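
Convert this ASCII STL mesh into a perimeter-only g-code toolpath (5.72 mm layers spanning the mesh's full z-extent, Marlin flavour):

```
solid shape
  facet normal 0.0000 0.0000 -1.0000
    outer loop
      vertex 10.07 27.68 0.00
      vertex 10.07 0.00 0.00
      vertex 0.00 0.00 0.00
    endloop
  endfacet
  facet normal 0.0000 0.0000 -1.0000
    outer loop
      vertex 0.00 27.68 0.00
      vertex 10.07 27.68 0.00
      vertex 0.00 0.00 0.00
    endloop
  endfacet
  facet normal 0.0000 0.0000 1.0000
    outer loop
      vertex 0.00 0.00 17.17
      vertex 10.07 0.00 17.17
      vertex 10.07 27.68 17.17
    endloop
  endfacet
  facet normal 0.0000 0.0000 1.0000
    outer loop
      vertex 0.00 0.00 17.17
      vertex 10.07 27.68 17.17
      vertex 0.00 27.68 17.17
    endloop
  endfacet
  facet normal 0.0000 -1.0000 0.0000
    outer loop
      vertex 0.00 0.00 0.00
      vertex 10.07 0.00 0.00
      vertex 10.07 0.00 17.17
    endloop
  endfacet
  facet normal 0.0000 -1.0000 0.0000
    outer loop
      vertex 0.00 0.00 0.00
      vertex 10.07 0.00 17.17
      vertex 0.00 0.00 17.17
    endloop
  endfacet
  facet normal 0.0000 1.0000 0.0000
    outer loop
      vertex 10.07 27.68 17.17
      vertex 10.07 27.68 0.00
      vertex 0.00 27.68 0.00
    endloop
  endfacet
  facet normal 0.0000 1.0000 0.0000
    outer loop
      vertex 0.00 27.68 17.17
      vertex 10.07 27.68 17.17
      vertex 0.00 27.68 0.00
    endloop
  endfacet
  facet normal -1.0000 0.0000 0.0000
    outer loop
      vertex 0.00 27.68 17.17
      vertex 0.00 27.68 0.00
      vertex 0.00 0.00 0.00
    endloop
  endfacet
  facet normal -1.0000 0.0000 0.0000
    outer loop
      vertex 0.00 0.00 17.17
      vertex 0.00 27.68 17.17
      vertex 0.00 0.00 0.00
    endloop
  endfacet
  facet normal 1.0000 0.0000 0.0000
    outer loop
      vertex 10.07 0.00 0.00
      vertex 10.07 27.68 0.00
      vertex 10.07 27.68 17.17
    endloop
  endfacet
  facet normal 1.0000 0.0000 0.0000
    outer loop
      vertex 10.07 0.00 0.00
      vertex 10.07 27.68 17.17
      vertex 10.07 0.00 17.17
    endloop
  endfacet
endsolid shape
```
; perimeter-only toolpath
G21 ; units = mm
G90 ; absolute positioning
G28 ; home
; layer 1
G0 Z5.72
G0 X0.00 Y0.00
G1 X10.07 Y0.00
G1 X10.07 Y27.68
G1 X0.00 Y27.68
G1 X0.00 Y0.00
; layer 2
G0 Z11.45
G0 X0.00 Y0.00
G1 X10.07 Y0.00
G1 X10.07 Y27.68
G1 X0.00 Y27.68
G1 X0.00 Y0.00
; layer 3
G0 Z17.17
G0 X0.00 Y0.00
G1 X10.07 Y0.00
G1 X10.07 Y27.68
G1 X0.00 Y27.68
G1 X0.00 Y0.00
M2 ; end

The solid is a rectangular box, roughly 10.1 × 27.7 mm footprint and 17.2 mm tall. Slicing at Δz = 5.72 mm — 3 equal slices spanning the solid's height, so layer i sits at z = i·h/3 — gives 3 non-empty perimeters. Each is a 4-segment closed polygon; G0 lifts to the layer z and rapids to the start vertex, then G1 traces the edges.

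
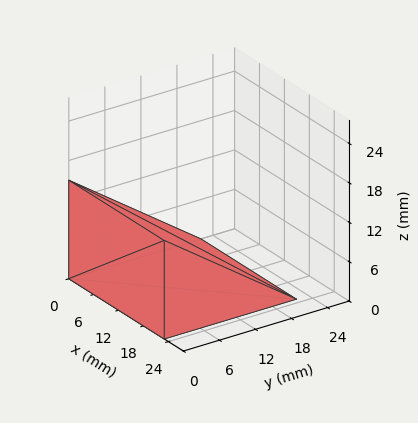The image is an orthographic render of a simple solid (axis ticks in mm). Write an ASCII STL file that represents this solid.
Reading the render: the shape is a wedge (ramp): 23 × 22 mm base, rising to 15 mm along the y=0 edge and sloping linearly to z=0 at y=22 (dimensions read to the nearest mm from the axis ticks). For the STL, each face is triangulated and given an outward normal.

solid part
  facet normal 0.0000 0.0000 -1.0000
    outer loop
      vertex 23.0 22.0 0.0
      vertex 23.0 0.0 0.0
      vertex 0.0 0.0 0.0
    endloop
  endfacet
  facet normal 0.0000 0.0000 -1.0000
    outer loop
      vertex 0.0 22.0 0.0
      vertex 23.0 22.0 0.0
      vertex 0.0 0.0 0.0
    endloop
  endfacet
  facet normal 0.0000 -1.0000 0.0000
    outer loop
      vertex 0.0 0.0 0.0
      vertex 23.0 0.0 0.0
      vertex 23.0 0.0 15.0
    endloop
  endfacet
  facet normal 0.0000 -1.0000 0.0000
    outer loop
      vertex 0.0 0.0 0.0
      vertex 23.0 0.0 15.0
      vertex 0.0 0.0 15.0
    endloop
  endfacet
  facet normal 0.0000 0.5633 0.8262
    outer loop
      vertex 0.0 0.0 15.0
      vertex 23.0 0.0 15.0
      vertex 23.0 22.0 0.0
    endloop
  endfacet
  facet normal 0.0000 0.5633 0.8262
    outer loop
      vertex 0.0 0.0 15.0
      vertex 23.0 22.0 0.0
      vertex 0.0 22.0 0.0
    endloop
  endfacet
  facet normal -1.0000 0.0000 0.0000
    outer loop
      vertex 0.0 0.0 15.0
      vertex 0.0 22.0 0.0
      vertex 0.0 0.0 0.0
    endloop
  endfacet
  facet normal 1.0000 0.0000 0.0000
    outer loop
      vertex 23.0 0.0 0.0
      vertex 23.0 22.0 0.0
      vertex 23.0 0.0 15.0
    endloop
  endfacet
endsolid part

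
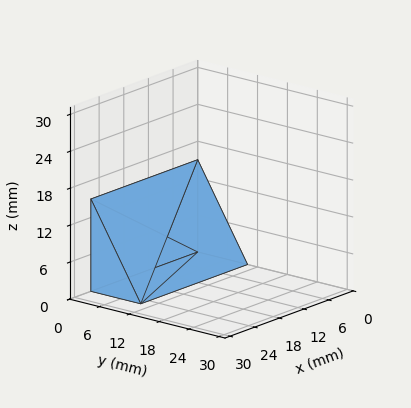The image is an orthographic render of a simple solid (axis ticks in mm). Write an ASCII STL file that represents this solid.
Reading the render: the shape is a wedge (ramp): 26 × 10 mm base, rising to 15 mm along the y=0 edge and sloping linearly to z=0 at y=10 (dimensions read to the nearest mm from the axis ticks). For the STL, each face is triangulated and given an outward normal.

solid part
  facet normal 0.0000 0.0000 -1.0000
    outer loop
      vertex 26.000 10.000 0.000
      vertex 26.000 0.000 0.000
      vertex 0.000 0.000 0.000
    endloop
  endfacet
  facet normal 0.0000 0.0000 -1.0000
    outer loop
      vertex 0.000 10.000 0.000
      vertex 26.000 10.000 0.000
      vertex 0.000 0.000 0.000
    endloop
  endfacet
  facet normal 0.0000 -1.0000 0.0000
    outer loop
      vertex 0.000 0.000 0.000
      vertex 26.000 0.000 0.000
      vertex 26.000 0.000 15.000
    endloop
  endfacet
  facet normal 0.0000 -1.0000 0.0000
    outer loop
      vertex 0.000 0.000 0.000
      vertex 26.000 0.000 15.000
      vertex 0.000 0.000 15.000
    endloop
  endfacet
  facet normal 0.0000 0.8321 0.5547
    outer loop
      vertex 0.000 0.000 15.000
      vertex 26.000 0.000 15.000
      vertex 26.000 10.000 0.000
    endloop
  endfacet
  facet normal 0.0000 0.8321 0.5547
    outer loop
      vertex 0.000 0.000 15.000
      vertex 26.000 10.000 0.000
      vertex 0.000 10.000 0.000
    endloop
  endfacet
  facet normal -1.0000 0.0000 0.0000
    outer loop
      vertex 0.000 0.000 15.000
      vertex 0.000 10.000 0.000
      vertex 0.000 0.000 0.000
    endloop
  endfacet
  facet normal 1.0000 0.0000 0.0000
    outer loop
      vertex 26.000 0.000 0.000
      vertex 26.000 10.000 0.000
      vertex 26.000 0.000 15.000
    endloop
  endfacet
endsolid part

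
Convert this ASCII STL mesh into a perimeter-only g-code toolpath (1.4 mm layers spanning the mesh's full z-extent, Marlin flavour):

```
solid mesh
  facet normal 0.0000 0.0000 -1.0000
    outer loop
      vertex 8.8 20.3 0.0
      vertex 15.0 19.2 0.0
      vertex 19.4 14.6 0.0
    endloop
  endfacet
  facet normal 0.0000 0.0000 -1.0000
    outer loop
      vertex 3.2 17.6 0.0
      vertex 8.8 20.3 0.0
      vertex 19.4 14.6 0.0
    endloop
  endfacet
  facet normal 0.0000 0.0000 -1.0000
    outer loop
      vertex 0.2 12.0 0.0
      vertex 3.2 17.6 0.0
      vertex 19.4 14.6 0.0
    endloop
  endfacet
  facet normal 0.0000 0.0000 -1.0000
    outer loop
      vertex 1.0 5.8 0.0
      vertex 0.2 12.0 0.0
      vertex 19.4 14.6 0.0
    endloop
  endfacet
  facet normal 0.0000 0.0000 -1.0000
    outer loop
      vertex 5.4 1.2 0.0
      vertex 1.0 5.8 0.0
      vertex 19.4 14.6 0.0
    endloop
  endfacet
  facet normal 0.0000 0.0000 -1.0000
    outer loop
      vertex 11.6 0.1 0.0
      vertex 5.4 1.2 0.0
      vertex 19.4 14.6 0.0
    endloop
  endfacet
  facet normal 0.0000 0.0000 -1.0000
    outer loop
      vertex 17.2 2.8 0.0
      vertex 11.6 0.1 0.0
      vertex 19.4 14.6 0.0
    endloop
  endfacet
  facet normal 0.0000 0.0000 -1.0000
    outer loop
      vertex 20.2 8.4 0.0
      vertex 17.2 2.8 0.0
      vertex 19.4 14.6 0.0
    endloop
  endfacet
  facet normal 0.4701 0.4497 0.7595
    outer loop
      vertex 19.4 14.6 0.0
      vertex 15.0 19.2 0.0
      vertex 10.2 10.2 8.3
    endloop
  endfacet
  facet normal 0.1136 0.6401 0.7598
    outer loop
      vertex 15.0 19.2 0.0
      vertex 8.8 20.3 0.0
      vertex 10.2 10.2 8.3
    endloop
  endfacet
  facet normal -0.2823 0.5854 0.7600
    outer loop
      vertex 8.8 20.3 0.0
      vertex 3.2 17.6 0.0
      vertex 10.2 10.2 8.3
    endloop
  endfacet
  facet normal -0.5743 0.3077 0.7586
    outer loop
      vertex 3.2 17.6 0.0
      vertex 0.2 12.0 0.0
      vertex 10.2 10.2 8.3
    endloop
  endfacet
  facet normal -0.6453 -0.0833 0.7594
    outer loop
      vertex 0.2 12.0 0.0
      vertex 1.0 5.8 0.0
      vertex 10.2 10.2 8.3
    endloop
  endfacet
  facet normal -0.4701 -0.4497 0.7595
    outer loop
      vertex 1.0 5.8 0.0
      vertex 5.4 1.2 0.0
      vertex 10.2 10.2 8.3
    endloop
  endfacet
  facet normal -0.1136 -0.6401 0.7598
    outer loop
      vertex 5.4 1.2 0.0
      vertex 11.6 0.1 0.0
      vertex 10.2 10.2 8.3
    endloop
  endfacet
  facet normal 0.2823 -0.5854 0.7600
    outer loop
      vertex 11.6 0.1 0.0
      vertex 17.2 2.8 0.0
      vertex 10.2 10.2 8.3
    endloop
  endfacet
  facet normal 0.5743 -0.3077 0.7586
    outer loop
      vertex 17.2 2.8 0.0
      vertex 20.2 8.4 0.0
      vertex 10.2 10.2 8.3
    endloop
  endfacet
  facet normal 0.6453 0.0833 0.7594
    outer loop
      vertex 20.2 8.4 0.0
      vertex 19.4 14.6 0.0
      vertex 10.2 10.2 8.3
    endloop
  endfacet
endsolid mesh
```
; perimeter-only toolpath
G21 ; units = mm
G90 ; absolute positioning
G28 ; home
; layer 1
G0 Z1.4
G0 X17.9 Y13.9
G1 X14.2 Y17.7
G1 X9.0 Y18.6
G1 X4.4 Y16.4
G1 X1.9 Y11.7
G1 X2.5 Y6.5
G1 X6.2 Y2.7
G1 X11.4 Y1.8
G1 X16.0 Y4.0
G1 X18.5 Y8.7
G1 X17.9 Y13.9
; layer 2
G0 Z2.8
G0 X16.3 Y13.1
G1 X13.4 Y16.2
G1 X9.3 Y16.9
G1 X5.5 Y15.1
G1 X3.5 Y11.4
G1 X4.1 Y7.3
G1 X7.0 Y4.2
G1 X11.1 Y3.5
G1 X14.9 Y5.3
G1 X16.9 Y9.0
G1 X16.3 Y13.1
; layer 3
G0 Z4.2
G0 X14.8 Y12.4
G1 X12.6 Y14.7
G1 X9.5 Y15.2
G1 X6.7 Y13.9
G1 X5.2 Y11.1
G1 X5.6 Y8.0
G1 X7.8 Y5.7
G1 X10.9 Y5.1
G1 X13.7 Y6.5
G1 X15.2 Y9.3
G1 X14.8 Y12.4
; layer 4
G0 Z5.5
G0 X13.3 Y11.7
G1 X11.8 Y13.2
G1 X9.7 Y13.6
G1 X7.9 Y12.7
G1 X6.9 Y10.8
G1 X7.1 Y8.7
G1 X8.6 Y7.2
G1 X10.7 Y6.8
G1 X12.5 Y7.7
G1 X13.5 Y9.6
G1 X13.3 Y11.7
; layer 5
G0 Z6.9
G0 X11.7 Y10.9
G1 X11.0 Y11.7
G1 X10.0 Y11.9
G1 X9.0 Y11.4
G1 X8.5 Y10.5
G1 X8.7 Y9.5
G1 X9.4 Y8.7
G1 X10.4 Y8.5
G1 X11.4 Y9.0
G1 X11.9 Y9.9
G1 X11.7 Y10.9
M2 ; end

The solid is a regular 10-sided pyramid, base circumscribed radius ≈ 10.2 mm, apex at z ≈ 8.3 mm. Slicing at Δz = 1.4 mm — 6 equal slices spanning the solid's height, so layer i sits at z = i·h/6 — gives 5 non-empty perimeters. Each is a 10-segment closed polygon; G0 lifts to the layer z and rapids to the start vertex, then G1 traces the edges. The cross-section shrinks linearly with z (the slice at the apex is degenerate and omitted).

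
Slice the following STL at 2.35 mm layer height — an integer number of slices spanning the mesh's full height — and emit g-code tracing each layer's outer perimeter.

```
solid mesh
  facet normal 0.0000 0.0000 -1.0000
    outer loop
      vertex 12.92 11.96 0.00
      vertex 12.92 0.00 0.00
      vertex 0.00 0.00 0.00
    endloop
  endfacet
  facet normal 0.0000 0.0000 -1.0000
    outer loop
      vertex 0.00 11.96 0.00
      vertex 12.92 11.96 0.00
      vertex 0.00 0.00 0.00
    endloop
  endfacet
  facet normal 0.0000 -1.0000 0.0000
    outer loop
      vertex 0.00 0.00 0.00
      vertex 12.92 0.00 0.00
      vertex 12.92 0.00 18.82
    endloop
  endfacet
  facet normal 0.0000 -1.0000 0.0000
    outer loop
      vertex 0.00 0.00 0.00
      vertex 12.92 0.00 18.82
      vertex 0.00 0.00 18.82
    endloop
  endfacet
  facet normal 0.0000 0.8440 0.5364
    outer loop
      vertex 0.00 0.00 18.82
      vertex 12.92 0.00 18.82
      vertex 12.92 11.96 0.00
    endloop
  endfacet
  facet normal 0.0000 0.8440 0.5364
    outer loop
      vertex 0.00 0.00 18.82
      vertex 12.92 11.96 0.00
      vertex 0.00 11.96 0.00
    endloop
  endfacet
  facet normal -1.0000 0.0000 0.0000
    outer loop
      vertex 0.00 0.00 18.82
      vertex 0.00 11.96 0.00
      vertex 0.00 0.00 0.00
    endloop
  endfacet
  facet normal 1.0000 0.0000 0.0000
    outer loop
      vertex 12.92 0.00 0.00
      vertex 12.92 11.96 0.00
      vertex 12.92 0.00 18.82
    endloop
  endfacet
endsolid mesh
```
; perimeter-only toolpath
G21 ; units = mm
G90 ; absolute positioning
G28 ; home
; layer 1
G0 Z2.35
G0 X0.00 Y0.00
G1 X12.92 Y0.00
G1 X12.92 Y10.46
G1 X0.00 Y10.46
G1 X0.00 Y0.00
; layer 2
G0 Z4.71
G0 X0.00 Y0.00
G1 X12.92 Y0.00
G1 X12.92 Y8.97
G1 X0.00 Y8.97
G1 X0.00 Y0.00
; layer 3
G0 Z7.06
G0 X0.00 Y0.00
G1 X12.92 Y0.00
G1 X12.92 Y7.48
G1 X0.00 Y7.48
G1 X0.00 Y0.00
; layer 4
G0 Z9.41
G0 X0.00 Y0.00
G1 X12.92 Y0.00
G1 X12.92 Y5.98
G1 X0.00 Y5.98
G1 X0.00 Y0.00
; layer 5
G0 Z11.76
G0 X0.00 Y0.00
G1 X12.92 Y0.00
G1 X12.92 Y4.49
G1 X0.00 Y4.49
G1 X0.00 Y0.00
; layer 6
G0 Z14.12
G0 X0.00 Y0.00
G1 X12.92 Y0.00
G1 X12.92 Y2.99
G1 X0.00 Y2.99
G1 X0.00 Y0.00
; layer 7
G0 Z16.47
G0 X0.00 Y0.00
G1 X12.92 Y0.00
G1 X12.92 Y1.50
G1 X0.00 Y1.50
G1 X0.00 Y0.00
M2 ; end

The solid is a wedge (ramp): 12.9 × 12 mm base, rising to 18.8 mm along the y=0 edge and sloping linearly to z=0 at y=12. Slicing at Δz = 2.35 mm — 8 equal slices spanning the solid's height, so layer i sits at z = i·h/8 — gives 7 non-empty perimeters. Each is a 4-segment closed polygon; G0 lifts to the layer z and rapids to the start vertex, then G1 traces the edges. The cross-section shrinks linearly with z (the slice at the apex is degenerate and omitted).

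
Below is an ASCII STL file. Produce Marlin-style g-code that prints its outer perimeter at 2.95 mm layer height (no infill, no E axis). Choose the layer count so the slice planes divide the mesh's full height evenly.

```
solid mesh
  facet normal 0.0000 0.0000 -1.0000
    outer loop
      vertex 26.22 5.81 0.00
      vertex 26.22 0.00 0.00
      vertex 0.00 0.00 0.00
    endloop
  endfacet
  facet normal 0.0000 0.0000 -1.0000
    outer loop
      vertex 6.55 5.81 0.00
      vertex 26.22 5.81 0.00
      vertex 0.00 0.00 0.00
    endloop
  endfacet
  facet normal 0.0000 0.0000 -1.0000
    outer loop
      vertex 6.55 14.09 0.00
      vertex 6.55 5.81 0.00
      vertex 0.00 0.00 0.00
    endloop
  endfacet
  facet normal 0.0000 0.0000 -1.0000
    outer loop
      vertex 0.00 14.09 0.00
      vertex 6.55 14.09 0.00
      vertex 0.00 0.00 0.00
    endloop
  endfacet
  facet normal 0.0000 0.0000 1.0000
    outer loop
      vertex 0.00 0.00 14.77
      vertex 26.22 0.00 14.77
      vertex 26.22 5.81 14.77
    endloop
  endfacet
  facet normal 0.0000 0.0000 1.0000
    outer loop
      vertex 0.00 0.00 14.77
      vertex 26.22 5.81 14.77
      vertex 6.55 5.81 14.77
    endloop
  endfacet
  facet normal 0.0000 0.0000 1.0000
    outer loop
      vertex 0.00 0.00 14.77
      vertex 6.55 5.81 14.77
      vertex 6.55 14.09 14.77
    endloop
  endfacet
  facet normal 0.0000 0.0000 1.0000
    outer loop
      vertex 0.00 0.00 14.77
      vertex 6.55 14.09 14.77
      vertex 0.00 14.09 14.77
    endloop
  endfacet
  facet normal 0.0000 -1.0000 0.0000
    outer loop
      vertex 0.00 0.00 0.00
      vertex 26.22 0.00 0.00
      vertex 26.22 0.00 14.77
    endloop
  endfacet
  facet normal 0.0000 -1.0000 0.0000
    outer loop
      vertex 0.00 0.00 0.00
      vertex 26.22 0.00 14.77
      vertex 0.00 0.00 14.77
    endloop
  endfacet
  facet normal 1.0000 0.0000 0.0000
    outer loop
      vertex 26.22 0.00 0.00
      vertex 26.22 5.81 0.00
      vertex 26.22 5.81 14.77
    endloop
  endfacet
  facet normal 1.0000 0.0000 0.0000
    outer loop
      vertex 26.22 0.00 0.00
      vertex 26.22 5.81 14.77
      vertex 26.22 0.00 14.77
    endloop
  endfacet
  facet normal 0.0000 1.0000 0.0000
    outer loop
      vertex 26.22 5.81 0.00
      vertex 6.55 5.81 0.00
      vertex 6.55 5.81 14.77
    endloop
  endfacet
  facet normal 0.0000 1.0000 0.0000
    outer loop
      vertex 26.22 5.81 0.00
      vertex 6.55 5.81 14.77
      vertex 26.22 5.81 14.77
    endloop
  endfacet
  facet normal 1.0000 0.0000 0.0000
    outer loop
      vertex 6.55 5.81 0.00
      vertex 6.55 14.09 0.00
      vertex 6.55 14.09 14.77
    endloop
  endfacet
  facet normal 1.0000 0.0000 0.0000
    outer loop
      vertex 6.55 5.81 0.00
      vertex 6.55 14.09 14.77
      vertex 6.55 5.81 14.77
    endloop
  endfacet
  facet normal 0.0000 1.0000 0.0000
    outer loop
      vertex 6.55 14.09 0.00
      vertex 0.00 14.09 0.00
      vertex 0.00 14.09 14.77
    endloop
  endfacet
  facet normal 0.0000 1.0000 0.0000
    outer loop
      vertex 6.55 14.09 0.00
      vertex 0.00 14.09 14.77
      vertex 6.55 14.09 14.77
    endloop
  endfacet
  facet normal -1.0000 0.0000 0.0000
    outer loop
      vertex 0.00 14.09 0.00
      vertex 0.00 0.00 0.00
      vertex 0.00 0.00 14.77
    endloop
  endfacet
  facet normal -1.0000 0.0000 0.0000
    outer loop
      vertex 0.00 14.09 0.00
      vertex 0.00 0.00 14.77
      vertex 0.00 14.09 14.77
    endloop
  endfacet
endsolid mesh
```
; perimeter-only toolpath
G21 ; units = mm
G90 ; absolute positioning
G28 ; home
; layer 1
G0 Z2.95
G0 X0.00 Y0.00
G1 X26.22 Y0.00
G1 X26.22 Y5.81
G1 X6.55 Y5.81
G1 X6.55 Y14.09
G1 X0.00 Y14.09
G1 X0.00 Y0.00
; layer 2
G0 Z5.91
G0 X0.00 Y0.00
G1 X26.22 Y0.00
G1 X26.22 Y5.81
G1 X6.55 Y5.81
G1 X6.55 Y14.09
G1 X0.00 Y14.09
G1 X0.00 Y0.00
; layer 3
G0 Z8.86
G0 X0.00 Y0.00
G1 X26.22 Y0.00
G1 X26.22 Y5.81
G1 X6.55 Y5.81
G1 X6.55 Y14.09
G1 X0.00 Y14.09
G1 X0.00 Y0.00
; layer 4
G0 Z11.82
G0 X0.00 Y0.00
G1 X26.22 Y0.00
G1 X26.22 Y5.81
G1 X6.55 Y5.81
G1 X6.55 Y14.09
G1 X0.00 Y14.09
G1 X0.00 Y0.00
; layer 5
G0 Z14.77
G0 X0.00 Y0.00
G1 X26.22 Y0.00
G1 X26.22 Y5.81
G1 X6.55 Y5.81
G1 X6.55 Y14.09
G1 X0.00 Y14.09
G1 X0.00 Y0.00
M2 ; end

The solid is an L-shaped prism: outer 26.2 × 14.1 mm, arm thicknesses ≈ 5.81 mm (horizontal) and 6.55 mm (vertical), extruded 14.8 mm in z. Slicing at Δz = 2.95 mm — 5 equal slices spanning the solid's height, so layer i sits at z = i·h/5 — gives 5 non-empty perimeters. Each is a 6-segment closed polygon; G0 lifts to the layer z and rapids to the start vertex, then G1 traces the edges.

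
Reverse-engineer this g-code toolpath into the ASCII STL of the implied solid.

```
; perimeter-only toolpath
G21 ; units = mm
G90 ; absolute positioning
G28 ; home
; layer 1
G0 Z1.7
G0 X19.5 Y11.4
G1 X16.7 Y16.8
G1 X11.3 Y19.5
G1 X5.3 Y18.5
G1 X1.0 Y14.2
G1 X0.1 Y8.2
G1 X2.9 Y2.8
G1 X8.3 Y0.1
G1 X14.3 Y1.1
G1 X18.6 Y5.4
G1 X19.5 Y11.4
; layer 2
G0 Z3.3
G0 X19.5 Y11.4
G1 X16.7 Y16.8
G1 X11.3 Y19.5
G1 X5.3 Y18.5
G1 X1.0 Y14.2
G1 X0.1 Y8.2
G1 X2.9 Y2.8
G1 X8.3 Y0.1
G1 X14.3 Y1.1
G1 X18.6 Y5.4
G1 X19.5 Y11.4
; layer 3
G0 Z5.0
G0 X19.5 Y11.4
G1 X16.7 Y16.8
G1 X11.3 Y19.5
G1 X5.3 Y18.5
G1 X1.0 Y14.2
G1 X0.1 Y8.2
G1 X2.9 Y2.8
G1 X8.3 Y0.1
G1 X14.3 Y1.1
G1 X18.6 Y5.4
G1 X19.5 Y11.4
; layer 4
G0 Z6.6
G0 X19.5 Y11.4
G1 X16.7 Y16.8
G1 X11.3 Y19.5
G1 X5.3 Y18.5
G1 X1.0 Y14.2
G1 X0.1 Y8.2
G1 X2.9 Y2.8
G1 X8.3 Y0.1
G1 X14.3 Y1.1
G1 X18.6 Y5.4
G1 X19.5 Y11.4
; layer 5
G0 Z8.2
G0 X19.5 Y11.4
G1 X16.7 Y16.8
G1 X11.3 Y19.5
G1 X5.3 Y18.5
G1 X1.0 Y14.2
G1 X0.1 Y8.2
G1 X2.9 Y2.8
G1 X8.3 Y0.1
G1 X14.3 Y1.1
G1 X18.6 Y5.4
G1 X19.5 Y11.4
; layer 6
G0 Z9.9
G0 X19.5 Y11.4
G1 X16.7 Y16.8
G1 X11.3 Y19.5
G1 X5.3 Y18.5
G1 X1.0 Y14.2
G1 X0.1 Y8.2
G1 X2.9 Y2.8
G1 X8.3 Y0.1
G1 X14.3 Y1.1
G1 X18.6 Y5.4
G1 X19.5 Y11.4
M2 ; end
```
solid part
  facet normal 0.0000 0.0000 -1.0000
    outer loop
      vertex 11.3 19.5 0.0
      vertex 16.7 16.8 0.0
      vertex 19.5 11.4 0.0
    endloop
  endfacet
  facet normal 0.0000 0.0000 -1.0000
    outer loop
      vertex 5.3 18.5 0.0
      vertex 11.3 19.5 0.0
      vertex 19.5 11.4 0.0
    endloop
  endfacet
  facet normal 0.0000 0.0000 -1.0000
    outer loop
      vertex 1.0 14.2 0.0
      vertex 5.3 18.5 0.0
      vertex 19.5 11.4 0.0
    endloop
  endfacet
  facet normal 0.0000 0.0000 -1.0000
    outer loop
      vertex 0.1 8.2 0.0
      vertex 1.0 14.2 0.0
      vertex 19.5 11.4 0.0
    endloop
  endfacet
  facet normal 0.0000 0.0000 -1.0000
    outer loop
      vertex 2.9 2.8 0.0
      vertex 0.1 8.2 0.0
      vertex 19.5 11.4 0.0
    endloop
  endfacet
  facet normal 0.0000 0.0000 -1.0000
    outer loop
      vertex 8.3 0.1 0.0
      vertex 2.9 2.8 0.0
      vertex 19.5 11.4 0.0
    endloop
  endfacet
  facet normal 0.0000 0.0000 -1.0000
    outer loop
      vertex 14.3 1.1 0.0
      vertex 8.3 0.1 0.0
      vertex 19.5 11.4 0.0
    endloop
  endfacet
  facet normal 0.0000 0.0000 -1.0000
    outer loop
      vertex 18.6 5.4 0.0
      vertex 14.3 1.1 0.0
      vertex 19.5 11.4 0.0
    endloop
  endfacet
  facet normal 0.0000 0.0000 1.0000
    outer loop
      vertex 19.5 11.4 9.9
      vertex 16.7 16.8 9.9
      vertex 11.3 19.5 9.9
    endloop
  endfacet
  facet normal 0.0000 0.0000 1.0000
    outer loop
      vertex 19.5 11.4 9.9
      vertex 11.3 19.5 9.9
      vertex 5.3 18.5 9.9
    endloop
  endfacet
  facet normal 0.0000 0.0000 1.0000
    outer loop
      vertex 19.5 11.4 9.9
      vertex 5.3 18.5 9.9
      vertex 1.0 14.2 9.9
    endloop
  endfacet
  facet normal 0.0000 0.0000 1.0000
    outer loop
      vertex 19.5 11.4 9.9
      vertex 1.0 14.2 9.9
      vertex 0.1 8.2 9.9
    endloop
  endfacet
  facet normal 0.0000 0.0000 1.0000
    outer loop
      vertex 19.5 11.4 9.9
      vertex 0.1 8.2 9.9
      vertex 2.9 2.8 9.9
    endloop
  endfacet
  facet normal 0.0000 0.0000 1.0000
    outer loop
      vertex 19.5 11.4 9.9
      vertex 2.9 2.8 9.9
      vertex 8.3 0.1 9.9
    endloop
  endfacet
  facet normal 0.0000 0.0000 1.0000
    outer loop
      vertex 19.5 11.4 9.9
      vertex 8.3 0.1 9.9
      vertex 14.3 1.1 9.9
    endloop
  endfacet
  facet normal 0.0000 0.0000 1.0000
    outer loop
      vertex 19.5 11.4 9.9
      vertex 14.3 1.1 9.9
      vertex 18.6 5.4 9.9
    endloop
  endfacet
  facet normal 0.8878 0.4603 0.0000
    outer loop
      vertex 19.5 11.4 0.0
      vertex 16.7 16.8 0.0
      vertex 16.7 16.8 9.9
    endloop
  endfacet
  facet normal 0.8878 0.4603 0.0000
    outer loop
      vertex 19.5 11.4 0.0
      vertex 16.7 16.8 9.9
      vertex 19.5 11.4 9.9
    endloop
  endfacet
  facet normal 0.4472 0.8944 0.0000
    outer loop
      vertex 16.7 16.8 0.0
      vertex 11.3 19.5 0.0
      vertex 11.3 19.5 9.9
    endloop
  endfacet
  facet normal 0.4472 0.8944 0.0000
    outer loop
      vertex 16.7 16.8 0.0
      vertex 11.3 19.5 9.9
      vertex 16.7 16.8 9.9
    endloop
  endfacet
  facet normal -0.1644 0.9864 0.0000
    outer loop
      vertex 11.3 19.5 0.0
      vertex 5.3 18.5 0.0
      vertex 5.3 18.5 9.9
    endloop
  endfacet
  facet normal -0.1644 0.9864 0.0000
    outer loop
      vertex 11.3 19.5 0.0
      vertex 5.3 18.5 9.9
      vertex 11.3 19.5 9.9
    endloop
  endfacet
  facet normal -0.7071 0.7071 0.0000
    outer loop
      vertex 5.3 18.5 0.0
      vertex 1.0 14.2 0.0
      vertex 1.0 14.2 9.9
    endloop
  endfacet
  facet normal -0.7071 0.7071 0.0000
    outer loop
      vertex 5.3 18.5 0.0
      vertex 1.0 14.2 9.9
      vertex 5.3 18.5 9.9
    endloop
  endfacet
  facet normal -0.9889 0.1483 0.0000
    outer loop
      vertex 1.0 14.2 0.0
      vertex 0.1 8.2 0.0
      vertex 0.1 8.2 9.9
    endloop
  endfacet
  facet normal -0.9889 0.1483 0.0000
    outer loop
      vertex 1.0 14.2 0.0
      vertex 0.1 8.2 9.9
      vertex 1.0 14.2 9.9
    endloop
  endfacet
  facet normal -0.8878 -0.4603 0.0000
    outer loop
      vertex 0.1 8.2 0.0
      vertex 2.9 2.8 0.0
      vertex 2.9 2.8 9.9
    endloop
  endfacet
  facet normal -0.8878 -0.4603 0.0000
    outer loop
      vertex 0.1 8.2 0.0
      vertex 2.9 2.8 9.9
      vertex 0.1 8.2 9.9
    endloop
  endfacet
  facet normal -0.4472 -0.8944 0.0000
    outer loop
      vertex 2.9 2.8 0.0
      vertex 8.3 0.1 0.0
      vertex 8.3 0.1 9.9
    endloop
  endfacet
  facet normal -0.4472 -0.8944 0.0000
    outer loop
      vertex 2.9 2.8 0.0
      vertex 8.3 0.1 9.9
      vertex 2.9 2.8 9.9
    endloop
  endfacet
  facet normal 0.1644 -0.9864 0.0000
    outer loop
      vertex 8.3 0.1 0.0
      vertex 14.3 1.1 0.0
      vertex 14.3 1.1 9.9
    endloop
  endfacet
  facet normal 0.1644 -0.9864 0.0000
    outer loop
      vertex 8.3 0.1 0.0
      vertex 14.3 1.1 9.9
      vertex 8.3 0.1 9.9
    endloop
  endfacet
  facet normal 0.7071 -0.7071 0.0000
    outer loop
      vertex 14.3 1.1 0.0
      vertex 18.6 5.4 0.0
      vertex 18.6 5.4 9.9
    endloop
  endfacet
  facet normal 0.7071 -0.7071 0.0000
    outer loop
      vertex 14.3 1.1 0.0
      vertex 18.6 5.4 9.9
      vertex 14.3 1.1 9.9
    endloop
  endfacet
  facet normal 0.9889 -0.1483 0.0000
    outer loop
      vertex 18.6 5.4 0.0
      vertex 19.5 11.4 0.0
      vertex 19.5 11.4 9.9
    endloop
  endfacet
  facet normal 0.9889 -0.1483 0.0000
    outer loop
      vertex 18.6 5.4 0.0
      vertex 19.5 11.4 9.9
      vertex 18.6 5.4 9.9
    endloop
  endfacet
endsolid part

The G0 Z moves step by Δz≈1.7 mm. Every layer's G1 loop is the same polygon, so the solid is a straight extrusion of it from z=0 to z≈9.9. Closing with flat bottom and top caps and triangulating gives 36 facets — a regular 10-sided prism (a cylinder approximated with 10 flat sides), circumscribed radius ≈ 9.8 mm, height ≈ 9.9 mm.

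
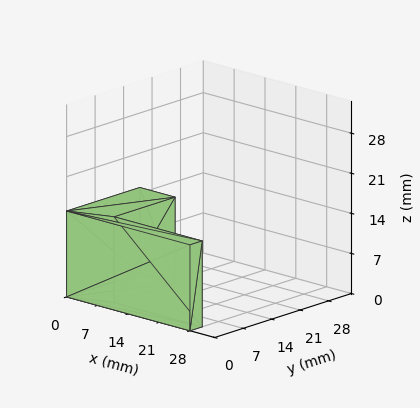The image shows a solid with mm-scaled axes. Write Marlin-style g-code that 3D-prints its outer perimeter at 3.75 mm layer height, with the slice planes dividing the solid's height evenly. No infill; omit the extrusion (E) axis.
Reading the render: the shape is an L-shaped prism: outer 28 × 18 mm, arm thicknesses ≈ 3 mm (horizontal) and 8 mm (vertical), extruded 15 mm in z (dimensions read to the nearest mm from the axis ticks). For the g-code, the solid's height is divided into equal slices at the stated Δz and each level perimeter traced with G1 moves after a G0 lift.

; perimeter-only toolpath
G21 ; units = mm
G90 ; absolute positioning
G28 ; home
; layer 1
G0 Z3.75
G0 X0.00 Y0.00
G1 X28.00 Y0.00
G1 X28.00 Y3.00
G1 X8.00 Y3.00
G1 X8.00 Y18.00
G1 X0.00 Y18.00
G1 X0.00 Y0.00
; layer 2
G0 Z7.50
G0 X0.00 Y0.00
G1 X28.00 Y0.00
G1 X28.00 Y3.00
G1 X8.00 Y3.00
G1 X8.00 Y18.00
G1 X0.00 Y18.00
G1 X0.00 Y0.00
; layer 3
G0 Z11.25
G0 X0.00 Y0.00
G1 X28.00 Y0.00
G1 X28.00 Y3.00
G1 X8.00 Y3.00
G1 X8.00 Y18.00
G1 X0.00 Y18.00
G1 X0.00 Y0.00
; layer 4
G0 Z15.00
G0 X0.00 Y0.00
G1 X28.00 Y0.00
G1 X28.00 Y3.00
G1 X8.00 Y3.00
G1 X8.00 Y18.00
G1 X0.00 Y18.00
G1 X0.00 Y0.00
M2 ; end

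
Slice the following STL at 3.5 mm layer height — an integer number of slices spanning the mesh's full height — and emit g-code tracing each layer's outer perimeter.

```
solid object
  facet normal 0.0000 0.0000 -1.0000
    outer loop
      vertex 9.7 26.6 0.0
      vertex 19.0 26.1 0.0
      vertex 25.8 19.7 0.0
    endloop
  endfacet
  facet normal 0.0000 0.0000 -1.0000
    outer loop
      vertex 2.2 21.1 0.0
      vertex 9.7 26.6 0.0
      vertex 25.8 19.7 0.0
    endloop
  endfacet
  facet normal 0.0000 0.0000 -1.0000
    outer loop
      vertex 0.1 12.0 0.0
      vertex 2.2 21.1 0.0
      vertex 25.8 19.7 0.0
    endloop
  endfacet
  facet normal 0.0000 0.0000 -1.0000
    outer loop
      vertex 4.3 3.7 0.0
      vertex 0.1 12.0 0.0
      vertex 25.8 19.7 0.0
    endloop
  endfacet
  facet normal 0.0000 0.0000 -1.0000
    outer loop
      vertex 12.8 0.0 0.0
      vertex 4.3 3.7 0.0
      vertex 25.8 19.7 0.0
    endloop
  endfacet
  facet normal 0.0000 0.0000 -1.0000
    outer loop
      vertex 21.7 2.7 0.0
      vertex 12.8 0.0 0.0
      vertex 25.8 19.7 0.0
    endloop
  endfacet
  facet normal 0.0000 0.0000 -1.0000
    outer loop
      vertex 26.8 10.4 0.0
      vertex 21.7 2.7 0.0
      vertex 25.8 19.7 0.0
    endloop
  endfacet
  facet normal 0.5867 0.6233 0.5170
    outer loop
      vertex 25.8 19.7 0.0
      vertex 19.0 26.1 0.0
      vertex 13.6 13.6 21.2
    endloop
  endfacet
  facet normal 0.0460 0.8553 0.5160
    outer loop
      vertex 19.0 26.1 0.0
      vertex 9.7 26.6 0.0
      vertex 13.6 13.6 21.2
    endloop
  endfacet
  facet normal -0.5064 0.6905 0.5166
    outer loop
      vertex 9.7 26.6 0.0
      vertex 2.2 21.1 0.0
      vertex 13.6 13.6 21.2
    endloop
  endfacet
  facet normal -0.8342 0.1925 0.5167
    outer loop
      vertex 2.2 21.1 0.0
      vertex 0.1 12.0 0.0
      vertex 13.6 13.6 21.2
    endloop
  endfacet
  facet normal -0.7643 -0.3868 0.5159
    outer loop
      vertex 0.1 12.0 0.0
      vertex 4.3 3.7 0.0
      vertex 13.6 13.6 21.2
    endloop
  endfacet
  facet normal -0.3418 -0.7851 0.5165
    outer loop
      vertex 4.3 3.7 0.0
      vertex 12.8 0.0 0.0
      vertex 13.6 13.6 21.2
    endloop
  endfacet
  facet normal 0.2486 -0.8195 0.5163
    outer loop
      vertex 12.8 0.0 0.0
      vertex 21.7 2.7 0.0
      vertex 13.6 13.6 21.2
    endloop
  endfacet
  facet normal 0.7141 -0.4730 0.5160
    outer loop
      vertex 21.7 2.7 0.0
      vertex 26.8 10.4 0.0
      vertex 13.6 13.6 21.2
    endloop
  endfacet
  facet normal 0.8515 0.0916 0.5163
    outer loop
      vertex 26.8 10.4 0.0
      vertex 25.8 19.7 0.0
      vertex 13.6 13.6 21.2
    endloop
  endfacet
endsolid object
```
; perimeter-only toolpath
G21 ; units = mm
G90 ; absolute positioning
G28 ; home
; layer 1
G0 Z3.5
G0 X23.8 Y18.7
G1 X18.1 Y24.0
G1 X10.3 Y24.4
G1 X4.1 Y19.9
G1 X2.3 Y12.3
G1 X5.8 Y5.3
G1 X12.9 Y2.3
G1 X20.3 Y4.5
G1 X24.6 Y10.9
G1 X23.8 Y18.7
; layer 2
G0 Z7.1
G0 X21.7 Y17.7
G1 X17.2 Y21.9
G1 X11.0 Y22.3
G1 X6.0 Y18.6
G1 X4.6 Y12.5
G1 X7.4 Y7.0
G1 X13.1 Y4.5
G1 X19.0 Y6.3
G1 X22.4 Y11.5
G1 X21.7 Y17.7
; layer 3
G0 Z10.6
G0 X19.7 Y16.6
G1 X16.3 Y19.9
G1 X11.6 Y20.1
G1 X7.9 Y17.4
G1 X6.8 Y12.8
G1 X8.9 Y8.7
G1 X13.2 Y6.8
G1 X17.6 Y8.2
G1 X20.2 Y12.0
G1 X19.7 Y16.6
; layer 4
G0 Z14.1
G0 X17.7 Y15.6
G1 X15.4 Y17.8
G1 X12.3 Y17.9
G1 X9.8 Y16.1
G1 X9.1 Y13.1
G1 X10.5 Y10.3
G1 X13.3 Y9.1
G1 X16.3 Y10.0
G1 X18.0 Y12.5
G1 X17.7 Y15.6
; layer 5
G0 Z17.7
G0 X15.6 Y14.6
G1 X14.5 Y15.7
G1 X12.9 Y15.8
G1 X11.7 Y14.9
G1 X11.3 Y13.3
G1 X12.0 Y11.9
G1 X13.5 Y11.3
G1 X14.9 Y11.8
G1 X15.8 Y13.1
G1 X15.6 Y14.6
M2 ; end

The solid is a regular 9-sided pyramid, base circumscribed radius ≈ 13.6 mm, apex at z ≈ 21.2 mm. Slicing at Δz = 3.5 mm — 6 equal slices spanning the solid's height, so layer i sits at z = i·h/6 — gives 5 non-empty perimeters. Each is a 9-segment closed polygon; G0 lifts to the layer z and rapids to the start vertex, then G1 traces the edges. The cross-section shrinks linearly with z (the slice at the apex is degenerate and omitted).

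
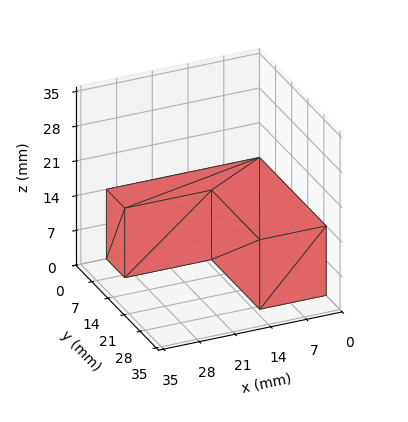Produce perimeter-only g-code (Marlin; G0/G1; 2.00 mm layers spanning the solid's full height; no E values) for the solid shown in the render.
Reading the render: the shape is an L-shaped prism: outer 30 × 29 mm, arm thicknesses ≈ 8 mm (horizontal) and 13 mm (vertical), extruded 14 mm in z (dimensions read to the nearest mm from the axis ticks). For the g-code, the solid's height is divided into equal slices at the stated Δz and each level perimeter traced with G1 moves after a G0 lift.

; perimeter-only toolpath
G21 ; units = mm
G90 ; absolute positioning
G28 ; home
; layer 1
G0 Z2.00
G0 X0.00 Y0.00
G1 X30.00 Y0.00
G1 X30.00 Y8.00
G1 X13.00 Y8.00
G1 X13.00 Y29.00
G1 X0.00 Y29.00
G1 X0.00 Y0.00
; layer 2
G0 Z4.00
G0 X0.00 Y0.00
G1 X30.00 Y0.00
G1 X30.00 Y8.00
G1 X13.00 Y8.00
G1 X13.00 Y29.00
G1 X0.00 Y29.00
G1 X0.00 Y0.00
; layer 3
G0 Z6.00
G0 X0.00 Y0.00
G1 X30.00 Y0.00
G1 X30.00 Y8.00
G1 X13.00 Y8.00
G1 X13.00 Y29.00
G1 X0.00 Y29.00
G1 X0.00 Y0.00
; layer 4
G0 Z8.00
G0 X0.00 Y0.00
G1 X30.00 Y0.00
G1 X30.00 Y8.00
G1 X13.00 Y8.00
G1 X13.00 Y29.00
G1 X0.00 Y29.00
G1 X0.00 Y0.00
; layer 5
G0 Z10.00
G0 X0.00 Y0.00
G1 X30.00 Y0.00
G1 X30.00 Y8.00
G1 X13.00 Y8.00
G1 X13.00 Y29.00
G1 X0.00 Y29.00
G1 X0.00 Y0.00
; layer 6
G0 Z12.00
G0 X0.00 Y0.00
G1 X30.00 Y0.00
G1 X30.00 Y8.00
G1 X13.00 Y8.00
G1 X13.00 Y29.00
G1 X0.00 Y29.00
G1 X0.00 Y0.00
; layer 7
G0 Z14.00
G0 X0.00 Y0.00
G1 X30.00 Y0.00
G1 X30.00 Y8.00
G1 X13.00 Y8.00
G1 X13.00 Y29.00
G1 X0.00 Y29.00
G1 X0.00 Y0.00
M2 ; end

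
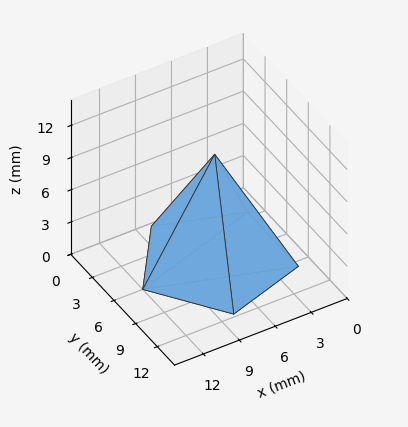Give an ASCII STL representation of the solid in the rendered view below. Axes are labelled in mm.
Reading the render: the shape is a regular 5-sided pyramid, base circumscribed radius ≈ 6 mm, apex at z ≈ 10 mm (dimensions read to the nearest mm from the axis ticks). For the STL, each face is triangulated and given an outward normal.

solid part
  facet normal 0.0000 0.0000 -1.0000
    outer loop
      vertex 1.15 9.53 0.00
      vertex 7.85 11.71 0.00
      vertex 12.00 6.00 0.00
    endloop
  endfacet
  facet normal 0.0000 0.0000 -1.0000
    outer loop
      vertex 1.15 2.47 0.00
      vertex 1.15 9.53 0.00
      vertex 12.00 6.00 0.00
    endloop
  endfacet
  facet normal 0.0000 0.0000 -1.0000
    outer loop
      vertex 7.85 0.29 0.00
      vertex 1.15 2.47 0.00
      vertex 12.00 6.00 0.00
    endloop
  endfacet
  facet normal 0.7277 0.5289 0.4366
    outer loop
      vertex 12.00 6.00 0.00
      vertex 7.85 11.71 0.00
      vertex 6.00 6.00 10.00
    endloop
  endfacet
  facet normal -0.2783 0.8554 0.4369
    outer loop
      vertex 7.85 11.71 0.00
      vertex 1.15 9.53 0.00
      vertex 6.00 6.00 10.00
    endloop
  endfacet
  facet normal -0.8998 0.0000 0.4364
    outer loop
      vertex 1.15 9.53 0.00
      vertex 1.15 2.47 0.00
      vertex 6.00 6.00 10.00
    endloop
  endfacet
  facet normal -0.2783 -0.8554 0.4369
    outer loop
      vertex 1.15 2.47 0.00
      vertex 7.85 0.29 0.00
      vertex 6.00 6.00 10.00
    endloop
  endfacet
  facet normal 0.7277 -0.5289 0.4366
    outer loop
      vertex 7.85 0.29 0.00
      vertex 12.00 6.00 0.00
      vertex 6.00 6.00 10.00
    endloop
  endfacet
endsolid part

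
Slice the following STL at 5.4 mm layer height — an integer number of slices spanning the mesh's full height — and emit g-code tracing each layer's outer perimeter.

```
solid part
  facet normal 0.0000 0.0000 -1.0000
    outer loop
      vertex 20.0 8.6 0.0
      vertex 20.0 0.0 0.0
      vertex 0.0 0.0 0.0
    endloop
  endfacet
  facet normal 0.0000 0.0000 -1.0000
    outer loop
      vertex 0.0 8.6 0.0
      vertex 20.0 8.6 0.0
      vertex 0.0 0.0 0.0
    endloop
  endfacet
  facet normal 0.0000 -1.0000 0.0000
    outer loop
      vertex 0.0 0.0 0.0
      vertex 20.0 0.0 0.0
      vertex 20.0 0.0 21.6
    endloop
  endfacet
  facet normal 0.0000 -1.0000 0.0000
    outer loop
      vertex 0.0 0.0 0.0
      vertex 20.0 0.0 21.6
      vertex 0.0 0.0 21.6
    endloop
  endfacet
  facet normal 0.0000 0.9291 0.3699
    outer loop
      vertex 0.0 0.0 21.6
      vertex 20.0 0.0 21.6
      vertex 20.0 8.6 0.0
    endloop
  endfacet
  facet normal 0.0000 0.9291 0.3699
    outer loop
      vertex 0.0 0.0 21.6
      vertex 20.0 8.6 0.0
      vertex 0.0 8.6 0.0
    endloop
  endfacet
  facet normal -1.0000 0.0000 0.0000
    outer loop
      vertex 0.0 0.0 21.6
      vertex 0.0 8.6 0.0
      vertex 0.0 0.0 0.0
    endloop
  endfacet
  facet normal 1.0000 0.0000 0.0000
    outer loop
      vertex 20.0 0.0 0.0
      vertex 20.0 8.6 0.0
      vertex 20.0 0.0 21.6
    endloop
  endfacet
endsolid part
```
; perimeter-only toolpath
G21 ; units = mm
G90 ; absolute positioning
G28 ; home
; layer 1
G0 Z5.4
G0 X0.0 Y0.0
G1 X20.0 Y0.0
G1 X20.0 Y6.4
G1 X0.0 Y6.4
G1 X0.0 Y0.0
; layer 2
G0 Z10.8
G0 X0.0 Y0.0
G1 X20.0 Y0.0
G1 X20.0 Y4.3
G1 X0.0 Y4.3
G1 X0.0 Y0.0
; layer 3
G0 Z16.2
G0 X0.0 Y0.0
G1 X20.0 Y0.0
G1 X20.0 Y2.1
G1 X0.0 Y2.1
G1 X0.0 Y0.0
M2 ; end

The solid is a wedge (ramp): 20 × 8.6 mm base, rising to 21.6 mm along the y=0 edge and sloping linearly to z=0 at y=8.6. Slicing at Δz = 5.4 mm — 4 equal slices spanning the solid's height, so layer i sits at z = i·h/4 — gives 3 non-empty perimeters. Each is a 4-segment closed polygon; G0 lifts to the layer z and rapids to the start vertex, then G1 traces the edges. The cross-section shrinks linearly with z (the slice at the apex is degenerate and omitted).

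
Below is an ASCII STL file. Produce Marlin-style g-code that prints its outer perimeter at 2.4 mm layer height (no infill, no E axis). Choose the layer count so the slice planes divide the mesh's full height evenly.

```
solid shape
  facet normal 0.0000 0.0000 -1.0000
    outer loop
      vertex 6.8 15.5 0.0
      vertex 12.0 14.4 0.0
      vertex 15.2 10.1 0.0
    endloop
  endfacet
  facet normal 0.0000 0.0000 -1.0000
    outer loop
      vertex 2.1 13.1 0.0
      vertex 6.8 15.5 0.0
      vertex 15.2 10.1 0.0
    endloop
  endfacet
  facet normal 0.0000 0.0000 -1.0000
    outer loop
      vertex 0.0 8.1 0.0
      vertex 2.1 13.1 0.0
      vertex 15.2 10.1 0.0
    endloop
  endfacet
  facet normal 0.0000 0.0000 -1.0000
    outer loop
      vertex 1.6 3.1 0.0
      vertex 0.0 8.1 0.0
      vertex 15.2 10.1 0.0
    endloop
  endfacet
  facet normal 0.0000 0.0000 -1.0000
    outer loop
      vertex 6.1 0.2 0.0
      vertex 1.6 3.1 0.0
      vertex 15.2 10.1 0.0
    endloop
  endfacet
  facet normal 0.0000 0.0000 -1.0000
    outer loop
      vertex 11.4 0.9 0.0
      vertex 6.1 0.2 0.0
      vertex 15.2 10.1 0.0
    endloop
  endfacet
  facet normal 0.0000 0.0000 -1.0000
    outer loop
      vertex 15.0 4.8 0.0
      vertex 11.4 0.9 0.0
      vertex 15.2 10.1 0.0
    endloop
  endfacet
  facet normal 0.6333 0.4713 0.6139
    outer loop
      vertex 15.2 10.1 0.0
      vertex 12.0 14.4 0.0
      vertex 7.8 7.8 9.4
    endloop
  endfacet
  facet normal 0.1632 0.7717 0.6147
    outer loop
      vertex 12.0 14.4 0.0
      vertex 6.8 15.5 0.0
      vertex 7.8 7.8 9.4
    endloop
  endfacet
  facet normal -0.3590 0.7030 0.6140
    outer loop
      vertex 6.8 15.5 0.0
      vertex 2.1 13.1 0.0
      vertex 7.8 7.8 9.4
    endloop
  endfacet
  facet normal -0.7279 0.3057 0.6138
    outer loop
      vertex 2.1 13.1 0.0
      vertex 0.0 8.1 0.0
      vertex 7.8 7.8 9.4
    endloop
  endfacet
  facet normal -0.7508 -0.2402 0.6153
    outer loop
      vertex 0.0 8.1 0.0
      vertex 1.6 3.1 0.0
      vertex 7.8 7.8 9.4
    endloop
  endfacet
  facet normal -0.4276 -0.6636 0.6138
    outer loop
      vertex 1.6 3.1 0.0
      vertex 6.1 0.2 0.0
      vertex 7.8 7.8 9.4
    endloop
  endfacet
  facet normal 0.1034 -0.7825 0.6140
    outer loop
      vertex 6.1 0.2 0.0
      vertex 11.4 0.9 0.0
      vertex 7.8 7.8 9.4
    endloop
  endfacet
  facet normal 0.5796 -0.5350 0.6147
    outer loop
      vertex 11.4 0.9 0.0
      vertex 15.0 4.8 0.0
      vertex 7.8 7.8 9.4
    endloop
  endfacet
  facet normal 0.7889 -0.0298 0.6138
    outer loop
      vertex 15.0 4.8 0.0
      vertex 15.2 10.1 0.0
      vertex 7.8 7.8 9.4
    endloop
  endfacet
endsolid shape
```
; perimeter-only toolpath
G21 ; units = mm
G90 ; absolute positioning
G28 ; home
; layer 1
G0 Z2.4
G0 X13.3 Y9.5
G1 X10.9 Y12.8
G1 X7.0 Y13.6
G1 X3.5 Y11.8
G1 X1.9 Y8.0
G1 X3.2 Y4.3
G1 X6.5 Y2.1
G1 X10.5 Y2.6
G1 X13.2 Y5.5
G1 X13.3 Y9.5
; layer 2
G0 Z4.7
G0 X11.5 Y8.9
G1 X9.9 Y11.1
G1 X7.3 Y11.7
G1 X5.0 Y10.4
G1 X3.9 Y7.9
G1 X4.7 Y5.5
G1 X6.9 Y4.0
G1 X9.6 Y4.3
G1 X11.4 Y6.3
G1 X11.5 Y8.9
; layer 3
G0 Z7.1
G0 X9.6 Y8.4
G1 X8.8 Y9.4
G1 X7.5 Y9.7
G1 X6.4 Y9.1
G1 X5.8 Y7.9
G1 X6.2 Y6.6
G1 X7.4 Y5.9
G1 X8.7 Y6.1
G1 X9.6 Y7.0
G1 X9.6 Y8.4
M2 ; end

The solid is a regular 9-sided pyramid, base circumscribed radius ≈ 7.8 mm, apex at z ≈ 9.4 mm. Slicing at Δz = 2.4 mm — 4 equal slices spanning the solid's height, so layer i sits at z = i·h/4 — gives 3 non-empty perimeters. Each is a 9-segment closed polygon; G0 lifts to the layer z and rapids to the start vertex, then G1 traces the edges. The cross-section shrinks linearly with z (the slice at the apex is degenerate and omitted).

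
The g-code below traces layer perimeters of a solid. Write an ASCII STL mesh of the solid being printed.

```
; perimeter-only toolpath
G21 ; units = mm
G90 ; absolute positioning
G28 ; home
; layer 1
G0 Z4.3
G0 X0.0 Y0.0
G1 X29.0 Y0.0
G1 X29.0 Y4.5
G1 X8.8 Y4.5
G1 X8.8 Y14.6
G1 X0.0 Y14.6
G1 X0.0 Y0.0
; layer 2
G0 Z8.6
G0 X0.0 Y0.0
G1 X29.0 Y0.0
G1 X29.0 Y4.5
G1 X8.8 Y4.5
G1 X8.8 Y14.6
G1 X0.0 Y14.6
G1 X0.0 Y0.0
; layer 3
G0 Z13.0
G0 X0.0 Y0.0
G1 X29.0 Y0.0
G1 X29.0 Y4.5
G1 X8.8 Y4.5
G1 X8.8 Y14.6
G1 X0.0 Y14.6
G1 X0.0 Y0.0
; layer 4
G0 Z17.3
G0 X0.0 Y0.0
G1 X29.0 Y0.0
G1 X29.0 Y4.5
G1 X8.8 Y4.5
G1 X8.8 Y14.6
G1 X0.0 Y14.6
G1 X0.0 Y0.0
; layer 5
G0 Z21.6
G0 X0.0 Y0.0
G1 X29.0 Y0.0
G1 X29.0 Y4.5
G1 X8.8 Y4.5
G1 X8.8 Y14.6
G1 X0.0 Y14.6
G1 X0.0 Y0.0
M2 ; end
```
solid part
  facet normal 0.0000 0.0000 -1.0000
    outer loop
      vertex 29.0 4.5 0.0
      vertex 29.0 0.0 0.0
      vertex 0.0 0.0 0.0
    endloop
  endfacet
  facet normal 0.0000 0.0000 -1.0000
    outer loop
      vertex 8.8 4.5 0.0
      vertex 29.0 4.5 0.0
      vertex 0.0 0.0 0.0
    endloop
  endfacet
  facet normal 0.0000 0.0000 -1.0000
    outer loop
      vertex 8.8 14.6 0.0
      vertex 8.8 4.5 0.0
      vertex 0.0 0.0 0.0
    endloop
  endfacet
  facet normal 0.0000 0.0000 -1.0000
    outer loop
      vertex 0.0 14.6 0.0
      vertex 8.8 14.6 0.0
      vertex 0.0 0.0 0.0
    endloop
  endfacet
  facet normal 0.0000 0.0000 1.0000
    outer loop
      vertex 0.0 0.0 21.6
      vertex 29.0 0.0 21.6
      vertex 29.0 4.5 21.6
    endloop
  endfacet
  facet normal 0.0000 0.0000 1.0000
    outer loop
      vertex 0.0 0.0 21.6
      vertex 29.0 4.5 21.6
      vertex 8.8 4.5 21.6
    endloop
  endfacet
  facet normal 0.0000 0.0000 1.0000
    outer loop
      vertex 0.0 0.0 21.6
      vertex 8.8 4.5 21.6
      vertex 8.8 14.6 21.6
    endloop
  endfacet
  facet normal 0.0000 0.0000 1.0000
    outer loop
      vertex 0.0 0.0 21.6
      vertex 8.8 14.6 21.6
      vertex 0.0 14.6 21.6
    endloop
  endfacet
  facet normal 0.0000 -1.0000 0.0000
    outer loop
      vertex 0.0 0.0 0.0
      vertex 29.0 0.0 0.0
      vertex 29.0 0.0 21.6
    endloop
  endfacet
  facet normal 0.0000 -1.0000 0.0000
    outer loop
      vertex 0.0 0.0 0.0
      vertex 29.0 0.0 21.6
      vertex 0.0 0.0 21.6
    endloop
  endfacet
  facet normal 1.0000 0.0000 0.0000
    outer loop
      vertex 29.0 0.0 0.0
      vertex 29.0 4.5 0.0
      vertex 29.0 4.5 21.6
    endloop
  endfacet
  facet normal 1.0000 0.0000 0.0000
    outer loop
      vertex 29.0 0.0 0.0
      vertex 29.0 4.5 21.6
      vertex 29.0 0.0 21.6
    endloop
  endfacet
  facet normal 0.0000 1.0000 0.0000
    outer loop
      vertex 29.0 4.5 0.0
      vertex 8.8 4.5 0.0
      vertex 8.8 4.5 21.6
    endloop
  endfacet
  facet normal 0.0000 1.0000 0.0000
    outer loop
      vertex 29.0 4.5 0.0
      vertex 8.8 4.5 21.6
      vertex 29.0 4.5 21.6
    endloop
  endfacet
  facet normal 1.0000 0.0000 0.0000
    outer loop
      vertex 8.8 4.5 0.0
      vertex 8.8 14.6 0.0
      vertex 8.8 14.6 21.6
    endloop
  endfacet
  facet normal 1.0000 0.0000 0.0000
    outer loop
      vertex 8.8 4.5 0.0
      vertex 8.8 14.6 21.6
      vertex 8.8 4.5 21.6
    endloop
  endfacet
  facet normal 0.0000 1.0000 0.0000
    outer loop
      vertex 8.8 14.6 0.0
      vertex 0.0 14.6 0.0
      vertex 0.0 14.6 21.6
    endloop
  endfacet
  facet normal 0.0000 1.0000 0.0000
    outer loop
      vertex 8.8 14.6 0.0
      vertex 0.0 14.6 21.6
      vertex 8.8 14.6 21.6
    endloop
  endfacet
  facet normal -1.0000 0.0000 0.0000
    outer loop
      vertex 0.0 14.6 0.0
      vertex 0.0 0.0 0.0
      vertex 0.0 0.0 21.6
    endloop
  endfacet
  facet normal -1.0000 0.0000 0.0000
    outer loop
      vertex 0.0 14.6 0.0
      vertex 0.0 0.0 21.6
      vertex 0.0 14.6 21.6
    endloop
  endfacet
endsolid part

The G0 Z moves step by Δz≈4.3 mm. Every layer's G1 loop is the same polygon, so the solid is a straight extrusion of it from z=0 to z≈21.6. Closing with flat bottom and top caps and triangulating gives 20 facets — an L-shaped prism: outer 29 × 14.6 mm, arm thicknesses ≈ 4.5 mm (horizontal) and 8.8 mm (vertical), extruded 21.6 mm in z.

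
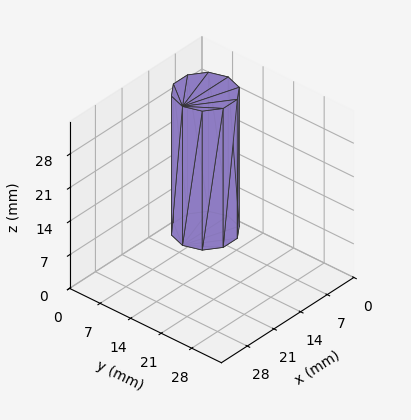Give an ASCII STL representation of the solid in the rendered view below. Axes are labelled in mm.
Reading the render: the shape is a regular 10-sided prism (a cylinder approximated with 10 flat sides), circumscribed radius ≈ 6 mm, height ≈ 29 mm (dimensions read to the nearest mm from the axis ticks). For the STL, each face is triangulated and given an outward normal.

solid part
  facet normal 0.0000 0.0000 -1.0000
    outer loop
      vertex 7.854 11.706 0.000
      vertex 10.854 9.527 0.000
      vertex 12.000 6.000 0.000
    endloop
  endfacet
  facet normal 0.0000 0.0000 -1.0000
    outer loop
      vertex 4.146 11.706 0.000
      vertex 7.854 11.706 0.000
      vertex 12.000 6.000 0.000
    endloop
  endfacet
  facet normal 0.0000 0.0000 -1.0000
    outer loop
      vertex 1.146 9.527 0.000
      vertex 4.146 11.706 0.000
      vertex 12.000 6.000 0.000
    endloop
  endfacet
  facet normal 0.0000 0.0000 -1.0000
    outer loop
      vertex 0.000 6.000 0.000
      vertex 1.146 9.527 0.000
      vertex 12.000 6.000 0.000
    endloop
  endfacet
  facet normal 0.0000 0.0000 -1.0000
    outer loop
      vertex 1.146 2.473 0.000
      vertex 0.000 6.000 0.000
      vertex 12.000 6.000 0.000
    endloop
  endfacet
  facet normal 0.0000 0.0000 -1.0000
    outer loop
      vertex 4.146 0.294 0.000
      vertex 1.146 2.473 0.000
      vertex 12.000 6.000 0.000
    endloop
  endfacet
  facet normal 0.0000 0.0000 -1.0000
    outer loop
      vertex 7.854 0.294 0.000
      vertex 4.146 0.294 0.000
      vertex 12.000 6.000 0.000
    endloop
  endfacet
  facet normal 0.0000 0.0000 -1.0000
    outer loop
      vertex 10.854 2.473 0.000
      vertex 7.854 0.294 0.000
      vertex 12.000 6.000 0.000
    endloop
  endfacet
  facet normal 0.0000 0.0000 1.0000
    outer loop
      vertex 12.000 6.000 29.000
      vertex 10.854 9.527 29.000
      vertex 7.854 11.706 29.000
    endloop
  endfacet
  facet normal 0.0000 0.0000 1.0000
    outer loop
      vertex 12.000 6.000 29.000
      vertex 7.854 11.706 29.000
      vertex 4.146 11.706 29.000
    endloop
  endfacet
  facet normal 0.0000 0.0000 1.0000
    outer loop
      vertex 12.000 6.000 29.000
      vertex 4.146 11.706 29.000
      vertex 1.146 9.527 29.000
    endloop
  endfacet
  facet normal 0.0000 0.0000 1.0000
    outer loop
      vertex 12.000 6.000 29.000
      vertex 1.146 9.527 29.000
      vertex 0.000 6.000 29.000
    endloop
  endfacet
  facet normal 0.0000 0.0000 1.0000
    outer loop
      vertex 12.000 6.000 29.000
      vertex 0.000 6.000 29.000
      vertex 1.146 2.473 29.000
    endloop
  endfacet
  facet normal 0.0000 0.0000 1.0000
    outer loop
      vertex 12.000 6.000 29.000
      vertex 1.146 2.473 29.000
      vertex 4.146 0.294 29.000
    endloop
  endfacet
  facet normal 0.0000 0.0000 1.0000
    outer loop
      vertex 12.000 6.000 29.000
      vertex 4.146 0.294 29.000
      vertex 7.854 0.294 29.000
    endloop
  endfacet
  facet normal 0.0000 0.0000 1.0000
    outer loop
      vertex 12.000 6.000 29.000
      vertex 7.854 0.294 29.000
      vertex 10.854 2.473 29.000
    endloop
  endfacet
  facet normal 0.9511 0.3090 0.0000
    outer loop
      vertex 12.000 6.000 0.000
      vertex 10.854 9.527 0.000
      vertex 10.854 9.527 29.000
    endloop
  endfacet
  facet normal 0.9511 0.3090 0.0000
    outer loop
      vertex 12.000 6.000 0.000
      vertex 10.854 9.527 29.000
      vertex 12.000 6.000 29.000
    endloop
  endfacet
  facet normal 0.5877 0.8091 0.0000
    outer loop
      vertex 10.854 9.527 0.000
      vertex 7.854 11.706 0.000
      vertex 7.854 11.706 29.000
    endloop
  endfacet
  facet normal 0.5877 0.8091 0.0000
    outer loop
      vertex 10.854 9.527 0.000
      vertex 7.854 11.706 29.000
      vertex 10.854 9.527 29.000
    endloop
  endfacet
  facet normal 0.0000 1.0000 0.0000
    outer loop
      vertex 7.854 11.706 0.000
      vertex 4.146 11.706 0.000
      vertex 4.146 11.706 29.000
    endloop
  endfacet
  facet normal 0.0000 1.0000 0.0000
    outer loop
      vertex 7.854 11.706 0.000
      vertex 4.146 11.706 29.000
      vertex 7.854 11.706 29.000
    endloop
  endfacet
  facet normal -0.5877 0.8091 0.0000
    outer loop
      vertex 4.146 11.706 0.000
      vertex 1.146 9.527 0.000
      vertex 1.146 9.527 29.000
    endloop
  endfacet
  facet normal -0.5877 0.8091 0.0000
    outer loop
      vertex 4.146 11.706 0.000
      vertex 1.146 9.527 29.000
      vertex 4.146 11.706 29.000
    endloop
  endfacet
  facet normal -0.9511 0.3090 0.0000
    outer loop
      vertex 1.146 9.527 0.000
      vertex 0.000 6.000 0.000
      vertex 0.000 6.000 29.000
    endloop
  endfacet
  facet normal -0.9511 0.3090 0.0000
    outer loop
      vertex 1.146 9.527 0.000
      vertex 0.000 6.000 29.000
      vertex 1.146 9.527 29.000
    endloop
  endfacet
  facet normal -0.9511 -0.3090 0.0000
    outer loop
      vertex 0.000 6.000 0.000
      vertex 1.146 2.473 0.000
      vertex 1.146 2.473 29.000
    endloop
  endfacet
  facet normal -0.9511 -0.3090 0.0000
    outer loop
      vertex 0.000 6.000 0.000
      vertex 1.146 2.473 29.000
      vertex 0.000 6.000 29.000
    endloop
  endfacet
  facet normal -0.5877 -0.8091 0.0000
    outer loop
      vertex 1.146 2.473 0.000
      vertex 4.146 0.294 0.000
      vertex 4.146 0.294 29.000
    endloop
  endfacet
  facet normal -0.5877 -0.8091 0.0000
    outer loop
      vertex 1.146 2.473 0.000
      vertex 4.146 0.294 29.000
      vertex 1.146 2.473 29.000
    endloop
  endfacet
  facet normal 0.0000 -1.0000 0.0000
    outer loop
      vertex 4.146 0.294 0.000
      vertex 7.854 0.294 0.000
      vertex 7.854 0.294 29.000
    endloop
  endfacet
  facet normal 0.0000 -1.0000 0.0000
    outer loop
      vertex 4.146 0.294 0.000
      vertex 7.854 0.294 29.000
      vertex 4.146 0.294 29.000
    endloop
  endfacet
  facet normal 0.5877 -0.8091 0.0000
    outer loop
      vertex 7.854 0.294 0.000
      vertex 10.854 2.473 0.000
      vertex 10.854 2.473 29.000
    endloop
  endfacet
  facet normal 0.5877 -0.8091 0.0000
    outer loop
      vertex 7.854 0.294 0.000
      vertex 10.854 2.473 29.000
      vertex 7.854 0.294 29.000
    endloop
  endfacet
  facet normal 0.9511 -0.3090 0.0000
    outer loop
      vertex 10.854 2.473 0.000
      vertex 12.000 6.000 0.000
      vertex 12.000 6.000 29.000
    endloop
  endfacet
  facet normal 0.9511 -0.3090 0.0000
    outer loop
      vertex 10.854 2.473 0.000
      vertex 12.000 6.000 29.000
      vertex 10.854 2.473 29.000
    endloop
  endfacet
endsolid part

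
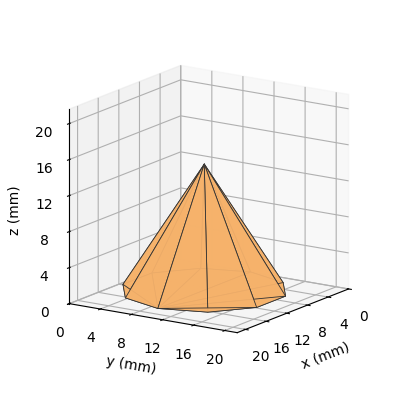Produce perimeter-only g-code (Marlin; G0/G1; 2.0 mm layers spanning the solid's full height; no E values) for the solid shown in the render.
Reading the render: the shape is a regular 10-sided pyramid, base circumscribed radius ≈ 9 mm, apex at z ≈ 14 mm (dimensions read to the nearest mm from the axis ticks). For the g-code, the solid's height is divided into equal slices at the stated Δz and each level perimeter traced with G1 moves after a G0 lift.

; perimeter-only toolpath
G21 ; units = mm
G90 ; absolute positioning
G28 ; home
; layer 1
G0 Z2.0
G0 X16.7 Y9.0
G1 X15.3 Y13.5
G1 X11.4 Y16.4
G1 X6.6 Y16.4
G1 X2.7 Y13.5
G1 X1.3 Y9.0
G1 X2.7 Y4.5
G1 X6.6 Y1.6
G1 X11.4 Y1.6
G1 X15.3 Y4.5
G1 X16.7 Y9.0
; layer 2
G0 Z4.0
G0 X15.4 Y9.0
G1 X14.2 Y12.8
G1 X11.0 Y15.1
G1 X7.0 Y15.1
G1 X3.8 Y12.8
G1 X2.6 Y9.0
G1 X3.8 Y5.2
G1 X7.0 Y2.9
G1 X11.0 Y2.9
G1 X14.2 Y5.2
G1 X15.4 Y9.0
; layer 3
G0 Z6.0
G0 X14.1 Y9.0
G1 X13.2 Y12.0
G1 X10.6 Y13.9
G1 X7.4 Y13.9
G1 X4.8 Y12.0
G1 X3.9 Y9.0
G1 X4.8 Y6.0
G1 X7.4 Y4.1
G1 X10.6 Y4.1
G1 X13.2 Y6.0
G1 X14.1 Y9.0
; layer 4
G0 Z8.0
G0 X12.9 Y9.0
G1 X12.1 Y11.3
G1 X10.2 Y12.7
G1 X7.8 Y12.7
G1 X5.9 Y11.3
G1 X5.1 Y9.0
G1 X5.9 Y6.7
G1 X7.8 Y5.3
G1 X10.2 Y5.3
G1 X12.1 Y6.7
G1 X12.9 Y9.0
; layer 5
G0 Z10.0
G0 X11.6 Y9.0
G1 X11.1 Y10.5
G1 X9.8 Y11.5
G1 X8.2 Y11.5
G1 X6.9 Y10.5
G1 X6.4 Y9.0
G1 X6.9 Y7.5
G1 X8.2 Y6.5
G1 X9.8 Y6.5
G1 X11.1 Y7.5
G1 X11.6 Y9.0
; layer 6
G0 Z12.0
G0 X10.3 Y9.0
G1 X10.0 Y9.8
G1 X9.4 Y10.2
G1 X8.6 Y10.2
G1 X8.0 Y9.8
G1 X7.7 Y9.0
G1 X8.0 Y8.2
G1 X8.6 Y7.8
G1 X9.4 Y7.8
G1 X10.0 Y8.2
G1 X10.3 Y9.0
M2 ; end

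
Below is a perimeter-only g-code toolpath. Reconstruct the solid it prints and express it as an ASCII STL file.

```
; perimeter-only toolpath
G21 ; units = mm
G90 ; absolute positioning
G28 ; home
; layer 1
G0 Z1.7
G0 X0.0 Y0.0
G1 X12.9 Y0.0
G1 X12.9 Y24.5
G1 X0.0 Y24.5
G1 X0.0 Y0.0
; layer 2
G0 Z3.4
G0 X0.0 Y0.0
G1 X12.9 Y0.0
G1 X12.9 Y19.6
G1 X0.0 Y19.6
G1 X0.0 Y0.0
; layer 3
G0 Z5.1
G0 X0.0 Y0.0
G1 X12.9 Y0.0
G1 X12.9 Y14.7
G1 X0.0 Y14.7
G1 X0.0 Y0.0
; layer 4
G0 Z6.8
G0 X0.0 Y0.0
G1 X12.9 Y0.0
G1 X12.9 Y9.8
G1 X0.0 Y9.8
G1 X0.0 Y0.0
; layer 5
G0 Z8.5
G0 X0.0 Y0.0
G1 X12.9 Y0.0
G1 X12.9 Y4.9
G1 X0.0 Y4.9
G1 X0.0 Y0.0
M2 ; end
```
solid part
  facet normal 0.0000 0.0000 -1.0000
    outer loop
      vertex 12.9 29.4 0.0
      vertex 12.9 0.0 0.0
      vertex 0.0 0.0 0.0
    endloop
  endfacet
  facet normal 0.0000 0.0000 -1.0000
    outer loop
      vertex 0.0 29.4 0.0
      vertex 12.9 29.4 0.0
      vertex 0.0 0.0 0.0
    endloop
  endfacet
  facet normal 0.0000 -1.0000 0.0000
    outer loop
      vertex 0.0 0.0 0.0
      vertex 12.9 0.0 0.0
      vertex 12.9 0.0 10.2
    endloop
  endfacet
  facet normal 0.0000 -1.0000 0.0000
    outer loop
      vertex 0.0 0.0 0.0
      vertex 12.9 0.0 10.2
      vertex 0.0 0.0 10.2
    endloop
  endfacet
  facet normal 0.0000 0.3278 0.9448
    outer loop
      vertex 0.0 0.0 10.2
      vertex 12.9 0.0 10.2
      vertex 12.9 29.4 0.0
    endloop
  endfacet
  facet normal 0.0000 0.3278 0.9448
    outer loop
      vertex 0.0 0.0 10.2
      vertex 12.9 29.4 0.0
      vertex 0.0 29.4 0.0
    endloop
  endfacet
  facet normal -1.0000 0.0000 0.0000
    outer loop
      vertex 0.0 0.0 10.2
      vertex 0.0 29.4 0.0
      vertex 0.0 0.0 0.0
    endloop
  endfacet
  facet normal 1.0000 0.0000 0.0000
    outer loop
      vertex 12.9 0.0 0.0
      vertex 12.9 29.4 0.0
      vertex 12.9 0.0 10.2
    endloop
  endfacet
endsolid part

The G0 Z moves step by Δz≈1.7 mm. The G1 loops shrink linearly with z, so the solid tapers from its base footprint up to z≈10.2. Closing with a flat bottom cap and the tapered top and triangulating gives 8 facets — a wedge (ramp): 12.9 × 29.4 mm base, rising to 10.2 mm along the y=0 edge and sloping linearly to z=0 at y=29.4.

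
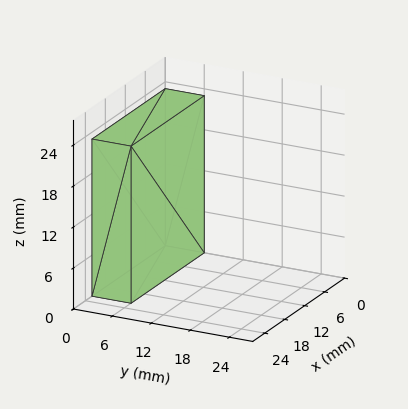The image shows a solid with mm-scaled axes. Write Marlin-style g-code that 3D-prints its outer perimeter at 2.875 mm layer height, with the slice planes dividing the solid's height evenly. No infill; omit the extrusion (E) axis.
Reading the render: the shape is a rectangular box, roughly 22 × 6 mm footprint and 23 mm tall (dimensions read to the nearest mm from the axis ticks). For the g-code, the solid's height is divided into equal slices at the stated Δz and each level perimeter traced with G1 moves after a G0 lift.

; perimeter-only toolpath
G21 ; units = mm
G90 ; absolute positioning
G28 ; home
; layer 1
G0 Z2.875
G0 X0.000 Y0.000
G1 X22.000 Y0.000
G1 X22.000 Y6.000
G1 X0.000 Y6.000
G1 X0.000 Y0.000
; layer 2
G0 Z5.750
G0 X0.000 Y0.000
G1 X22.000 Y0.000
G1 X22.000 Y6.000
G1 X0.000 Y6.000
G1 X0.000 Y0.000
; layer 3
G0 Z8.625
G0 X0.000 Y0.000
G1 X22.000 Y0.000
G1 X22.000 Y6.000
G1 X0.000 Y6.000
G1 X0.000 Y0.000
; layer 4
G0 Z11.500
G0 X0.000 Y0.000
G1 X22.000 Y0.000
G1 X22.000 Y6.000
G1 X0.000 Y6.000
G1 X0.000 Y0.000
; layer 5
G0 Z14.375
G0 X0.000 Y0.000
G1 X22.000 Y0.000
G1 X22.000 Y6.000
G1 X0.000 Y6.000
G1 X0.000 Y0.000
; layer 6
G0 Z17.250
G0 X0.000 Y0.000
G1 X22.000 Y0.000
G1 X22.000 Y6.000
G1 X0.000 Y6.000
G1 X0.000 Y0.000
; layer 7
G0 Z20.125
G0 X0.000 Y0.000
G1 X22.000 Y0.000
G1 X22.000 Y6.000
G1 X0.000 Y6.000
G1 X0.000 Y0.000
; layer 8
G0 Z23.000
G0 X0.000 Y0.000
G1 X22.000 Y0.000
G1 X22.000 Y6.000
G1 X0.000 Y6.000
G1 X0.000 Y0.000
M2 ; end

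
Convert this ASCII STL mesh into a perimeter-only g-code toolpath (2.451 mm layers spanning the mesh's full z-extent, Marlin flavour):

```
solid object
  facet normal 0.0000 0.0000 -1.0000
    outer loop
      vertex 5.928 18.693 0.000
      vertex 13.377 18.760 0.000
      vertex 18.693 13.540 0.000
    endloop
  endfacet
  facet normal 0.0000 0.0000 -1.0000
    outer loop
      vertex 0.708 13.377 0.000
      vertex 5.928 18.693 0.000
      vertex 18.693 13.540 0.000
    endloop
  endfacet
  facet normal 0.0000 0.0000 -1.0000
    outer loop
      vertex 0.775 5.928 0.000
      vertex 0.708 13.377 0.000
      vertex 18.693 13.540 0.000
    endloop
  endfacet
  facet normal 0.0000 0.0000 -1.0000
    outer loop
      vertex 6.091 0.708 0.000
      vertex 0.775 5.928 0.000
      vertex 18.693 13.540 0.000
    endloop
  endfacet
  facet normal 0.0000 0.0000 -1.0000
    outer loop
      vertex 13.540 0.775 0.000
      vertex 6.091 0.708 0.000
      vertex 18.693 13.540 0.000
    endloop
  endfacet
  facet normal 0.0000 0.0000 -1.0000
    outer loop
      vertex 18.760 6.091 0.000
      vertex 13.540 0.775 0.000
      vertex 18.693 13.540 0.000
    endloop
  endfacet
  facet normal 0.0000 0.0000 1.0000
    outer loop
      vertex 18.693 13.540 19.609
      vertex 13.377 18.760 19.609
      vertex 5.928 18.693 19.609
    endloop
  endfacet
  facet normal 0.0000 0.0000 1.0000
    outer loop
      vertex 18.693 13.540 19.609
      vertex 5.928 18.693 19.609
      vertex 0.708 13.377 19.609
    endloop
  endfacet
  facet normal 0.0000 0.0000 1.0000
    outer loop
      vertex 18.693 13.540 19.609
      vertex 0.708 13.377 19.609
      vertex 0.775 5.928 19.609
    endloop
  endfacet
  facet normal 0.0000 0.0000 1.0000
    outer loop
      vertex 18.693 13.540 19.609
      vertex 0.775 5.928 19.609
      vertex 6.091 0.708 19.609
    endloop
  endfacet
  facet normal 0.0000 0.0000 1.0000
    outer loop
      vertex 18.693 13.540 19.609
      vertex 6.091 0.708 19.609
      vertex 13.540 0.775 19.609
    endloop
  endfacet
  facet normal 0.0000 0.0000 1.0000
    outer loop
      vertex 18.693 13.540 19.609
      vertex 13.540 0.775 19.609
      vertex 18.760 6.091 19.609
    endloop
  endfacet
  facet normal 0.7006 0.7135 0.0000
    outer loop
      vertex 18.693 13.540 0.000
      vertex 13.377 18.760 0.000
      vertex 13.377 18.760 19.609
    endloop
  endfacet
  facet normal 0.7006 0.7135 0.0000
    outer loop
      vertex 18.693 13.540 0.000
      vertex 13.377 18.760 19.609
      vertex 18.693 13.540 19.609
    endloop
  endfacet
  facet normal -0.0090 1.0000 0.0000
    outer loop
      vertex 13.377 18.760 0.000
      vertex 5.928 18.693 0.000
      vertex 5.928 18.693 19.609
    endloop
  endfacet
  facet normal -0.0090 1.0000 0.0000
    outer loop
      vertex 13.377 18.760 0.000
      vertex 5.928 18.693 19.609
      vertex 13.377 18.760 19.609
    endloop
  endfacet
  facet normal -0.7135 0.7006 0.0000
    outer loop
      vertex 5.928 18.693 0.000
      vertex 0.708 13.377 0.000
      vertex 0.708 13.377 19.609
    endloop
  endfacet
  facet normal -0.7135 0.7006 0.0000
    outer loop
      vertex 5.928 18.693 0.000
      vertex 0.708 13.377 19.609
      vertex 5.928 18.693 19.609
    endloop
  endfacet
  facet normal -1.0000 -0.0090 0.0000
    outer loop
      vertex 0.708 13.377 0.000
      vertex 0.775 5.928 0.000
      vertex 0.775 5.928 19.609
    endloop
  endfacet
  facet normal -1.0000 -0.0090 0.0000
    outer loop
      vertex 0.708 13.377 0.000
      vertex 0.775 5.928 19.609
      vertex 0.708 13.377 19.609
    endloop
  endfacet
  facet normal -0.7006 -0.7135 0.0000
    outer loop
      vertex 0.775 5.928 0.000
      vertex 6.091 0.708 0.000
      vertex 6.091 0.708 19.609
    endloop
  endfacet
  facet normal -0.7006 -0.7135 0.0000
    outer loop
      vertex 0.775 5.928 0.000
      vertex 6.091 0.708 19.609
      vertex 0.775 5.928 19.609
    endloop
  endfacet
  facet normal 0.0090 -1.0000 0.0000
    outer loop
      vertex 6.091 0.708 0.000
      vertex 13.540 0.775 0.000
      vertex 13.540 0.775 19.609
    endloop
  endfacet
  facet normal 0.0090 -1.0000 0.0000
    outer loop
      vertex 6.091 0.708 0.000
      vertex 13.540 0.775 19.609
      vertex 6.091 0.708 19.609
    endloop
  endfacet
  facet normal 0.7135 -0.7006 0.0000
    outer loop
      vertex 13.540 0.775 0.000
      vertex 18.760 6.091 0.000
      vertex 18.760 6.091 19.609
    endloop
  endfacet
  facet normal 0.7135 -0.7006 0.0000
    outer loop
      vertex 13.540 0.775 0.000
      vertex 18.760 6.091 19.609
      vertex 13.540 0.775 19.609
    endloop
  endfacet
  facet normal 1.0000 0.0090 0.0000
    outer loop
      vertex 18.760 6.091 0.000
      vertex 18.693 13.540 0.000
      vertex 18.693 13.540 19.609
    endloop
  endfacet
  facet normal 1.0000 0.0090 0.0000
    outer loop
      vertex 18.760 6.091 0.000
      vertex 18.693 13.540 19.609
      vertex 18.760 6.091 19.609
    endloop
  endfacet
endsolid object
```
; perimeter-only toolpath
G21 ; units = mm
G90 ; absolute positioning
G28 ; home
; layer 1
G0 Z2.451
G0 X18.693 Y13.540
G1 X13.377 Y18.760
G1 X5.928 Y18.693
G1 X0.708 Y13.377
G1 X0.775 Y5.928
G1 X6.091 Y0.708
G1 X13.540 Y0.775
G1 X18.760 Y6.091
G1 X18.693 Y13.540
; layer 2
G0 Z4.902
G0 X18.693 Y13.540
G1 X13.377 Y18.760
G1 X5.928 Y18.693
G1 X0.708 Y13.377
G1 X0.775 Y5.928
G1 X6.091 Y0.708
G1 X13.540 Y0.775
G1 X18.760 Y6.091
G1 X18.693 Y13.540
; layer 3
G0 Z7.353
G0 X18.693 Y13.540
G1 X13.377 Y18.760
G1 X5.928 Y18.693
G1 X0.708 Y13.377
G1 X0.775 Y5.928
G1 X6.091 Y0.708
G1 X13.540 Y0.775
G1 X18.760 Y6.091
G1 X18.693 Y13.540
; layer 4
G0 Z9.805
G0 X18.693 Y13.540
G1 X13.377 Y18.760
G1 X5.928 Y18.693
G1 X0.708 Y13.377
G1 X0.775 Y5.928
G1 X6.091 Y0.708
G1 X13.540 Y0.775
G1 X18.760 Y6.091
G1 X18.693 Y13.540
; layer 5
G0 Z12.256
G0 X18.693 Y13.540
G1 X13.377 Y18.760
G1 X5.928 Y18.693
G1 X0.708 Y13.377
G1 X0.775 Y5.928
G1 X6.091 Y0.708
G1 X13.540 Y0.775
G1 X18.760 Y6.091
G1 X18.693 Y13.540
; layer 6
G0 Z14.707
G0 X18.693 Y13.540
G1 X13.377 Y18.760
G1 X5.928 Y18.693
G1 X0.708 Y13.377
G1 X0.775 Y5.928
G1 X6.091 Y0.708
G1 X13.540 Y0.775
G1 X18.760 Y6.091
G1 X18.693 Y13.540
; layer 7
G0 Z17.158
G0 X18.693 Y13.540
G1 X13.377 Y18.760
G1 X5.928 Y18.693
G1 X0.708 Y13.377
G1 X0.775 Y5.928
G1 X6.091 Y0.708
G1 X13.540 Y0.775
G1 X18.760 Y6.091
G1 X18.693 Y13.540
; layer 8
G0 Z19.609
G0 X18.693 Y13.540
G1 X13.377 Y18.760
G1 X5.928 Y18.693
G1 X0.708 Y13.377
G1 X0.775 Y5.928
G1 X6.091 Y0.708
G1 X13.540 Y0.775
G1 X18.760 Y6.091
G1 X18.693 Y13.540
M2 ; end

The solid is a regular 8-sided prism (a cylinder approximated with 8 flat sides), circumscribed radius ≈ 9.73 mm, height ≈ 19.6 mm. Slicing at Δz = 2.451 mm — 8 equal slices spanning the solid's height, so layer i sits at z = i·h/8 — gives 8 non-empty perimeters. Each is a 8-segment closed polygon; G0 lifts to the layer z and rapids to the start vertex, then G1 traces the edges.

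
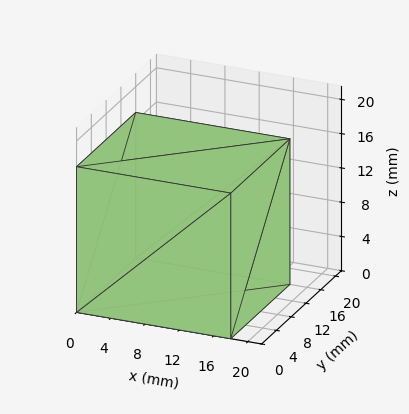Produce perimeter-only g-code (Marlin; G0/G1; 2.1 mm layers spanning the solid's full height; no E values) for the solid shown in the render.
Reading the render: the shape is a rectangular box, roughly 18 × 16 mm footprint and 17 mm tall (dimensions read to the nearest mm from the axis ticks). For the g-code, the solid's height is divided into equal slices at the stated Δz and each level perimeter traced with G1 moves after a G0 lift.

; perimeter-only toolpath
G21 ; units = mm
G90 ; absolute positioning
G28 ; home
; layer 1
G0 Z2.1
G0 X0.0 Y0.0
G1 X18.0 Y0.0
G1 X18.0 Y16.0
G1 X0.0 Y16.0
G1 X0.0 Y0.0
; layer 2
G0 Z4.2
G0 X0.0 Y0.0
G1 X18.0 Y0.0
G1 X18.0 Y16.0
G1 X0.0 Y16.0
G1 X0.0 Y0.0
; layer 3
G0 Z6.4
G0 X0.0 Y0.0
G1 X18.0 Y0.0
G1 X18.0 Y16.0
G1 X0.0 Y16.0
G1 X0.0 Y0.0
; layer 4
G0 Z8.5
G0 X0.0 Y0.0
G1 X18.0 Y0.0
G1 X18.0 Y16.0
G1 X0.0 Y16.0
G1 X0.0 Y0.0
; layer 5
G0 Z10.6
G0 X0.0 Y0.0
G1 X18.0 Y0.0
G1 X18.0 Y16.0
G1 X0.0 Y16.0
G1 X0.0 Y0.0
; layer 6
G0 Z12.8
G0 X0.0 Y0.0
G1 X18.0 Y0.0
G1 X18.0 Y16.0
G1 X0.0 Y16.0
G1 X0.0 Y0.0
; layer 7
G0 Z14.9
G0 X0.0 Y0.0
G1 X18.0 Y0.0
G1 X18.0 Y16.0
G1 X0.0 Y16.0
G1 X0.0 Y0.0
; layer 8
G0 Z17.0
G0 X0.0 Y0.0
G1 X18.0 Y0.0
G1 X18.0 Y16.0
G1 X0.0 Y16.0
G1 X0.0 Y0.0
M2 ; end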